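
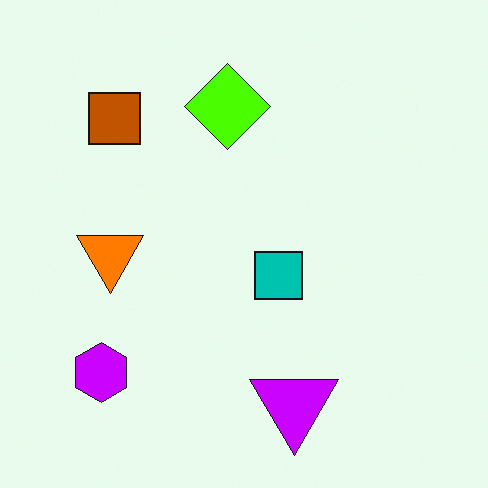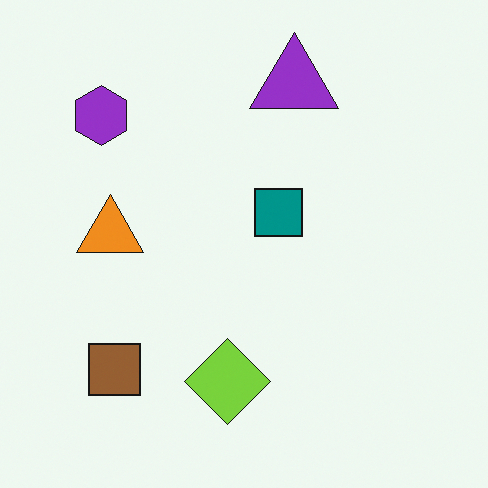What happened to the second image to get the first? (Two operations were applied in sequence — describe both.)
The transformation is: flipped vertically (top ↔ bottom), then made much more vivid (saturation change).

The purple triangle is in the top of the second image and the bottom of the first — shapes on opposite sides of the horizontal midline have swapped in a mirror flip. All colors are more vivid — a global saturation change.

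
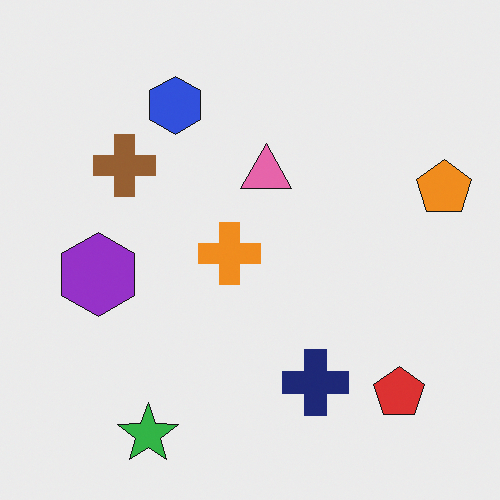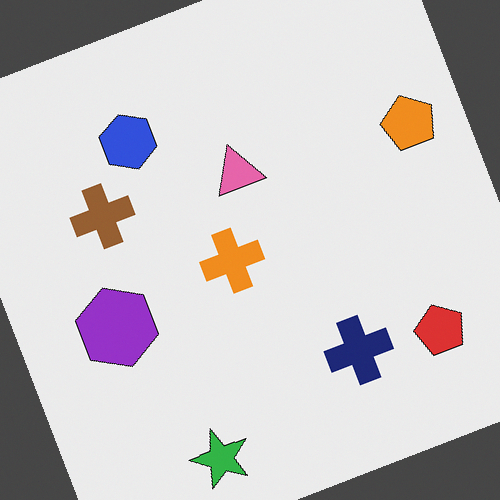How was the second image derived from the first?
The second image is the first rotated counter-clockwise by a moderate amount.

Every shape is tilted by the same angle and the image corners show triangular fill wedges — a whole-image rotation by a non-right angle.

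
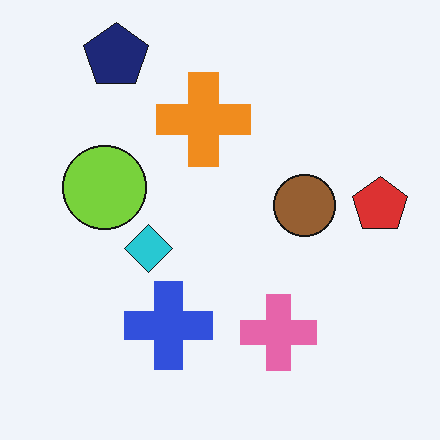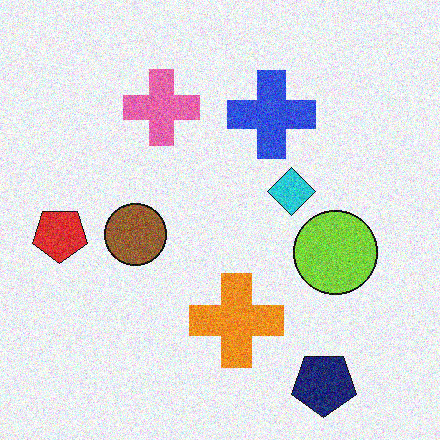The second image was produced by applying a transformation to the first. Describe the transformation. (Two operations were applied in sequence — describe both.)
The transformation is: rotated 180°, then degraded with visible gaussian noise.

The navy pentagon sits in the top-left of the first image and the bottom-right of the second — consistent with a whole-image 180° rotation. Random speckle covers the whole image, including the flat background.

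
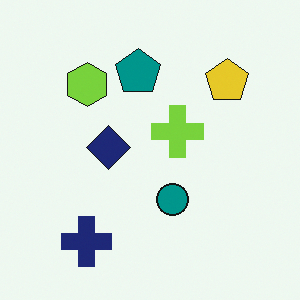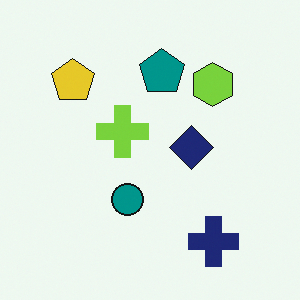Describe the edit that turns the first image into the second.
The image was flipped horizontally (left ↔ right).

The yellow pentagon is in the top-right of the first image and the top-left of the second — shapes on opposite sides of the vertical midline have swapped in a mirror flip.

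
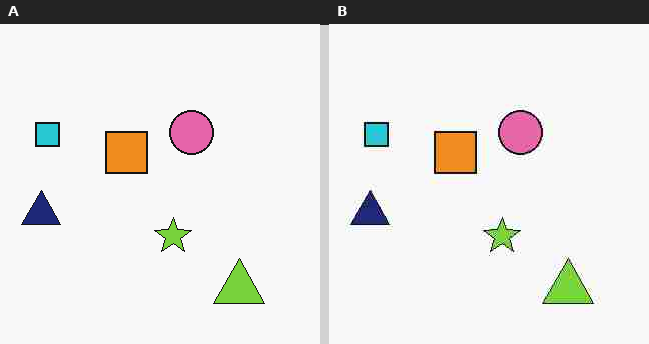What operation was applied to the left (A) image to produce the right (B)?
The transformation is: degraded with heavy JPEG compression.

Blocky 8×8 compression artifacts appear around shape edges and the flat background shows ringing — characteristic JPEG degradation.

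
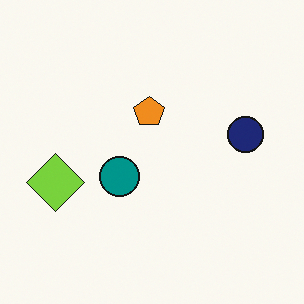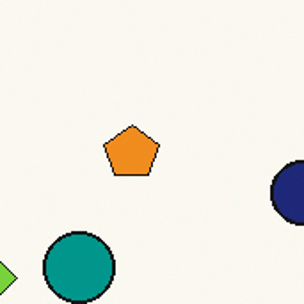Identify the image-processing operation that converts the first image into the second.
This is the original image cropped to a noticeably smaller region and rescaled.

The visible shapes are larger and the field of view is narrower; shapes near the original edges may be partly or wholly outside the frame — a crop-and-rescale.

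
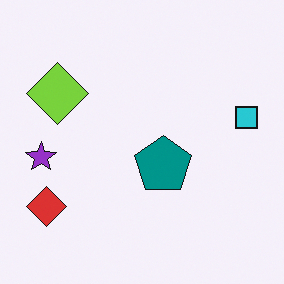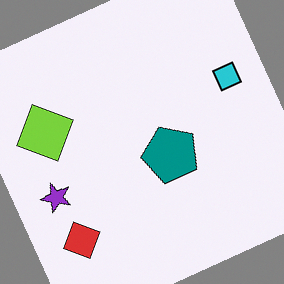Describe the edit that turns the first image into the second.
The second image is the first rotated counter-clockwise by a moderate amount.

Every shape is tilted by the same angle and the image corners show triangular fill wedges — a whole-image rotation by a non-right angle.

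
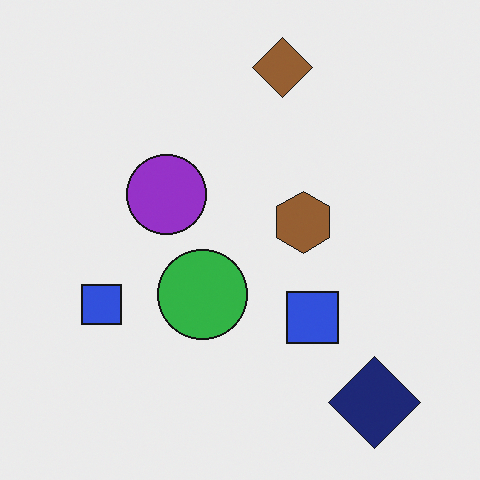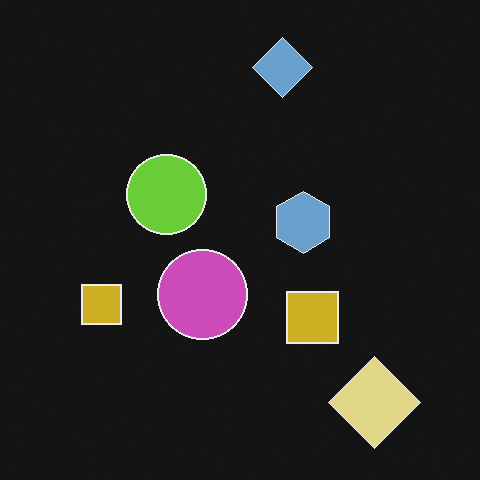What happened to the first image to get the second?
It was color-inverted (negative).

The light background has become dark and every shape's color is its complement — a photographic negative.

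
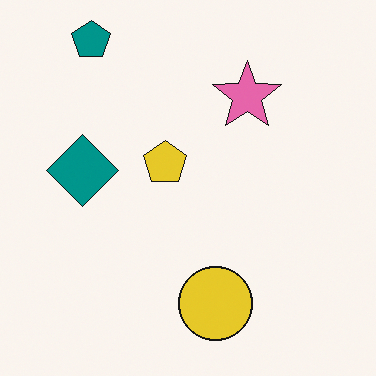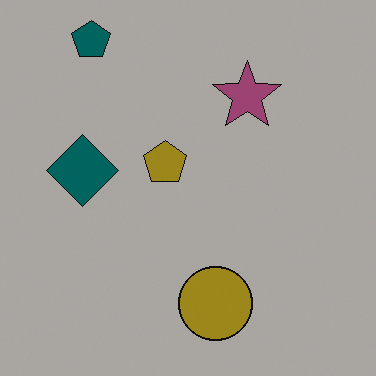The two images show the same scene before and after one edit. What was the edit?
This is the original image darkened a lot.

Every pixel — background and shapes alike — is uniformly darkened.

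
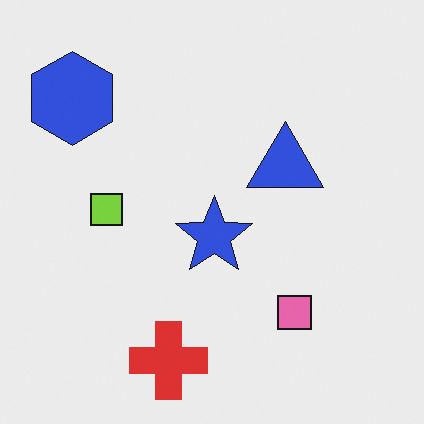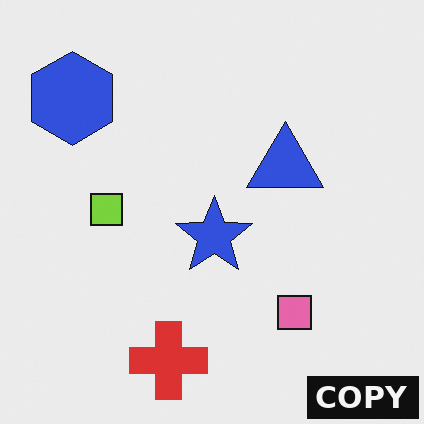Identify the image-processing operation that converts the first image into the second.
The image was watermarked with the text "COPY" in the lower-right corner.

A dark label reading "COPY" appears in the lower-right corner.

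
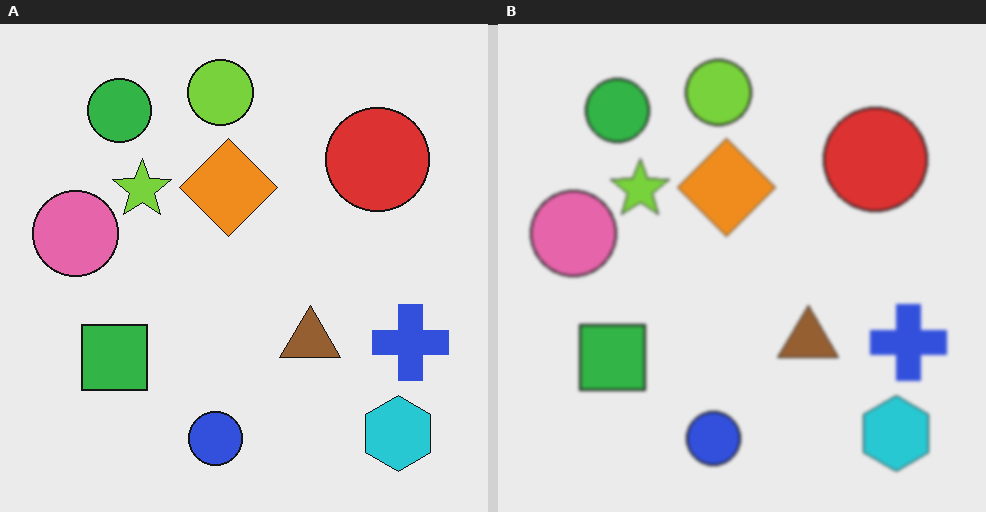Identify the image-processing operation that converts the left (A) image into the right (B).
This is the original image slightly softened.

Shape edges and outlines are uniformly softened across the whole image.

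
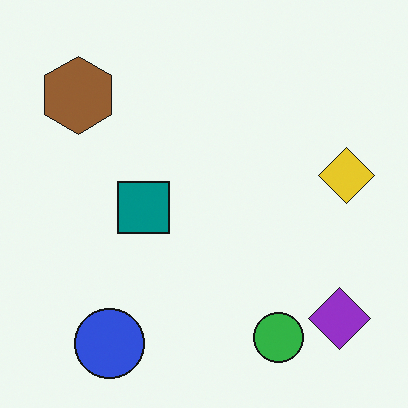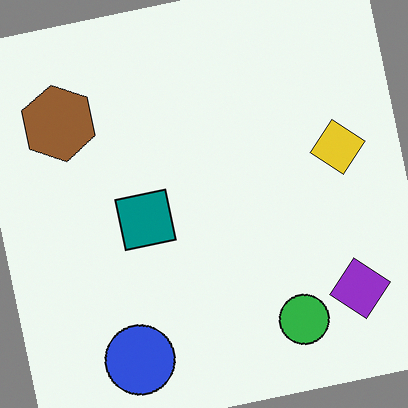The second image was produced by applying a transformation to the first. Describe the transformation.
It was rotated counter-clockwise by a few degrees.

Every shape is tilted by the same angle and the image corners show triangular fill wedges — a whole-image rotation by a non-right angle.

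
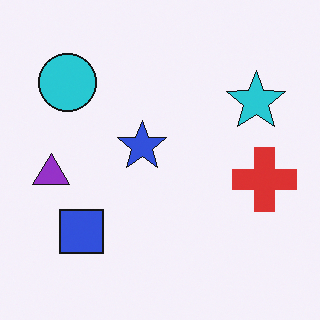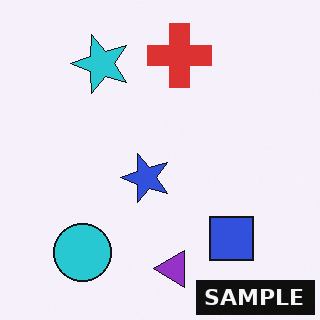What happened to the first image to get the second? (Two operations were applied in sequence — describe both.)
Rotated 90° counter-clockwise, then watermarked with the text "SAMPLE" in the lower-right corner.

The cyan circle sits in the top-left of the first image and the bottom-left of the second — consistent with a whole-image 90° counter-clockwise rotation. A dark label reading "SAMPLE" appears in the lower-right corner.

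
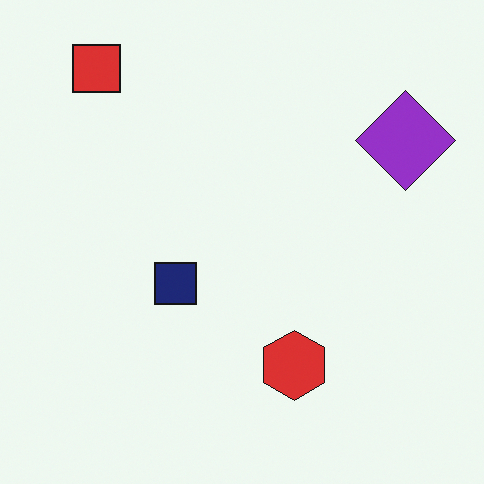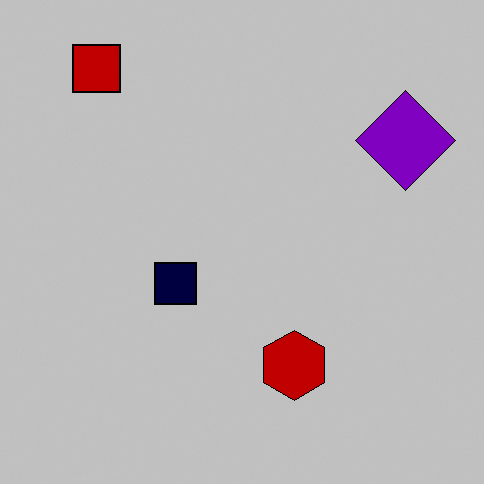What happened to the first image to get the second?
The second image is the first aggressively posterized.

Each flat color has snapped to a coarser quantized level — most visibly, the near-white background has dropped to a flat grey.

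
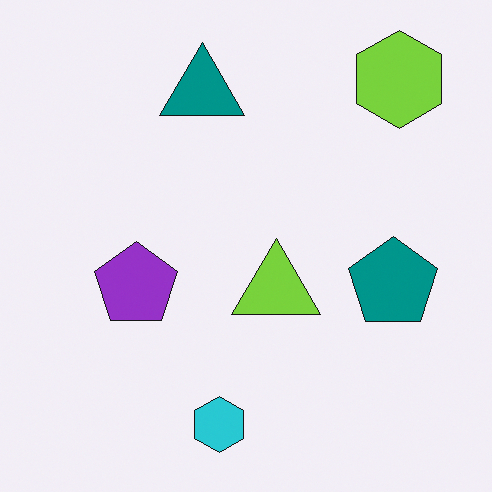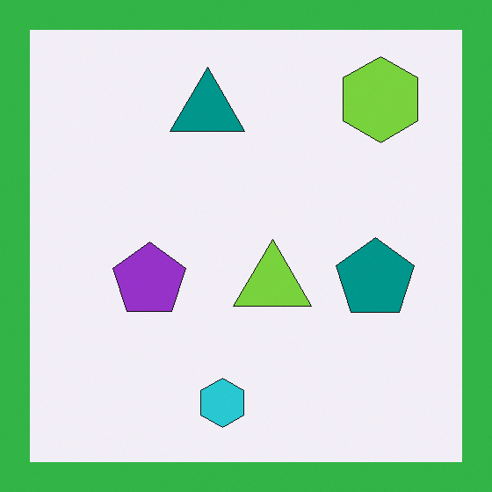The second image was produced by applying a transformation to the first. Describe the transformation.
The second image is the first framed with a green border.

A solid green frame runs around the edge of the second image, with the content slightly shrunk inside it.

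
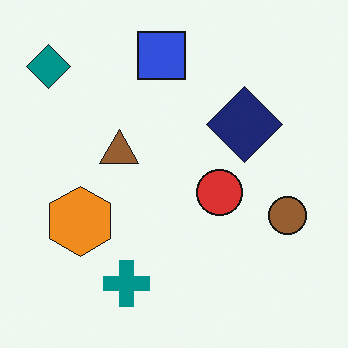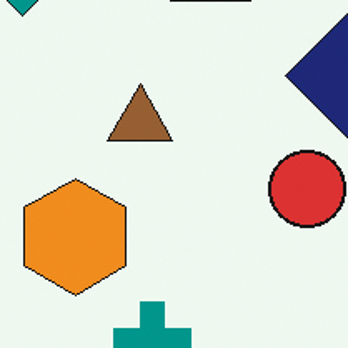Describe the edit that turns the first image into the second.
Cropped tightly and scaled back up.

The visible shapes are larger and the field of view is narrower; shapes near the original edges may be partly or wholly outside the frame — a crop-and-rescale.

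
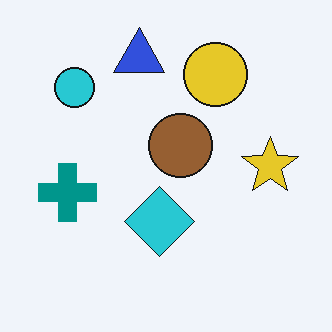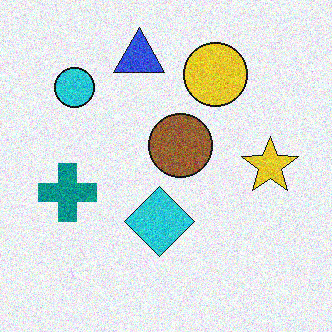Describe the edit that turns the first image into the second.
It was degraded with visible gaussian noise.

Random speckle covers the whole image, including the flat background.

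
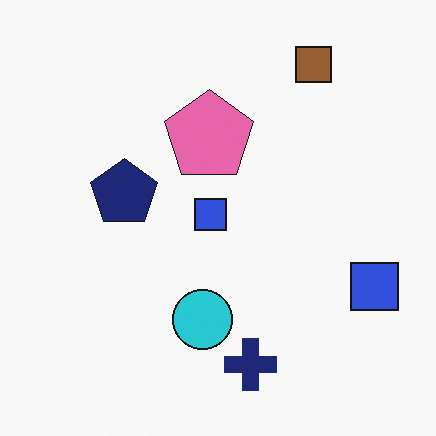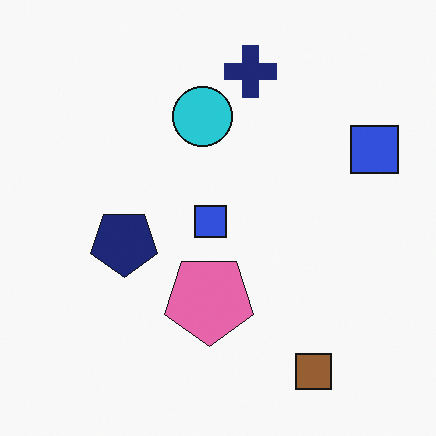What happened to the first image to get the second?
The second image is the first flipped vertically (top ↔ bottom).

The brown square is in the top-right of the first image and the bottom-right of the second — shapes on opposite sides of the horizontal midline have swapped in a mirror flip.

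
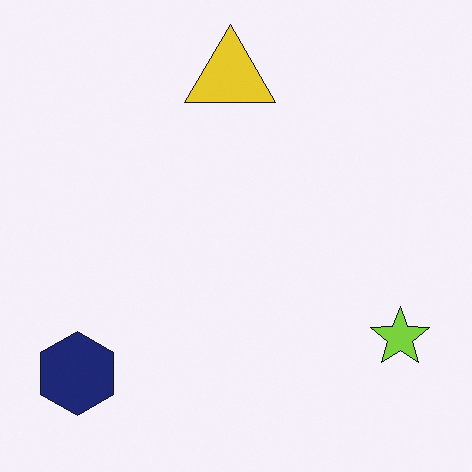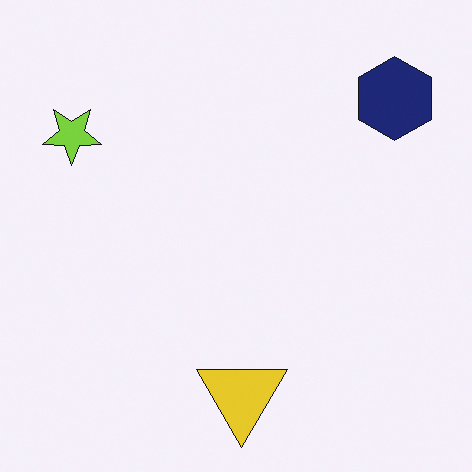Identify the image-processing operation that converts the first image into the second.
This is the original image rotated 180°.

The navy hexagon sits in the bottom-left of the first image and the top-right of the second — consistent with a whole-image 180° rotation.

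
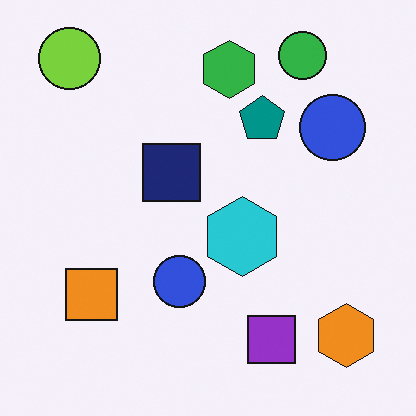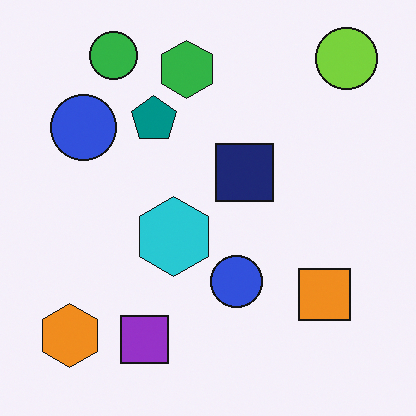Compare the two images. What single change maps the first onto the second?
It was flipped horizontally (left ↔ right).

The lime circle is in the top-left of the first image and the top-right of the second — shapes on opposite sides of the vertical midline have swapped in a mirror flip.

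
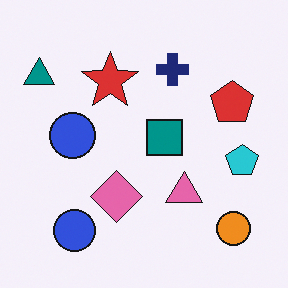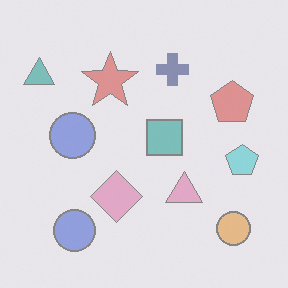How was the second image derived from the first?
The image was given much lower contrast.

Tones are pushed toward mid-grey across the whole image — a global contrast change.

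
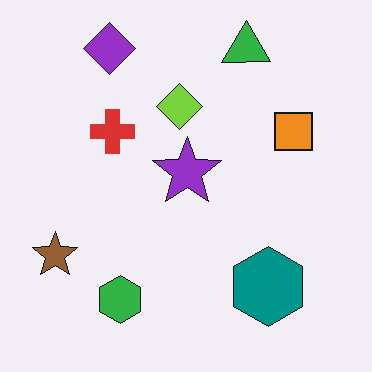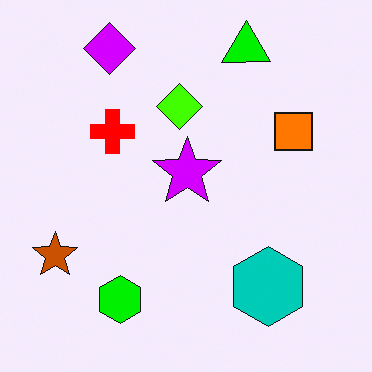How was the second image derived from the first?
This is the original image heavily oversaturated.

All colors are more vivid — a global saturation change.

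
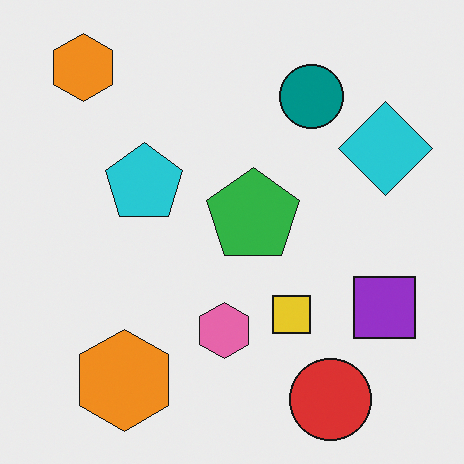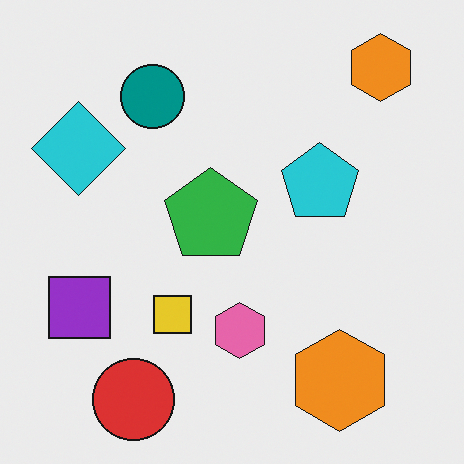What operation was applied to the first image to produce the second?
Flipped horizontally (left ↔ right).

The cyan diamond is in the top-right of the first image and the top-left of the second — shapes on opposite sides of the vertical midline have swapped in a mirror flip.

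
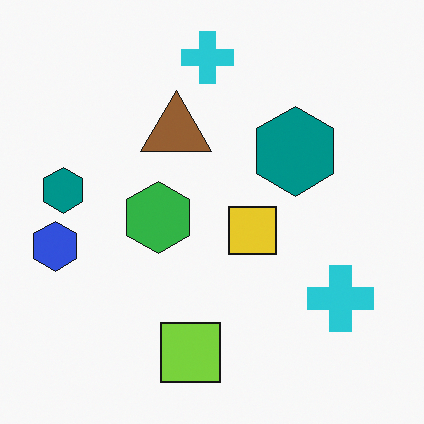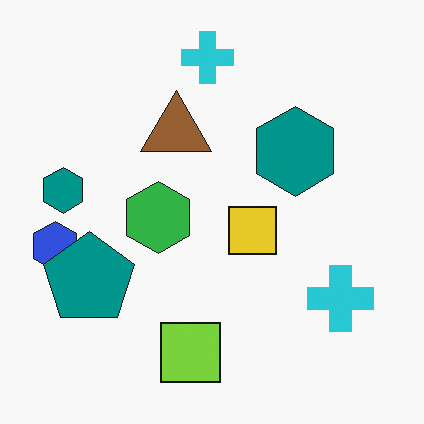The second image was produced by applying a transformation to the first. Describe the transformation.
Overlaid with an additional teal pentagon.

A teal pentagon appears in the second image that is absent from the first.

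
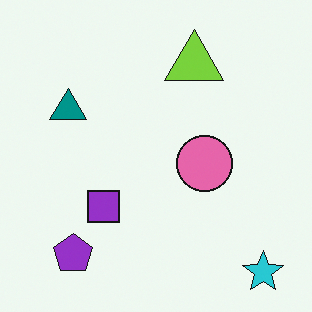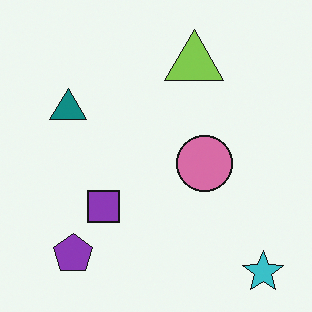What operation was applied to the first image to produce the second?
The second image is the first slightly desaturated.

All colors are more muted and greyish — a global saturation change.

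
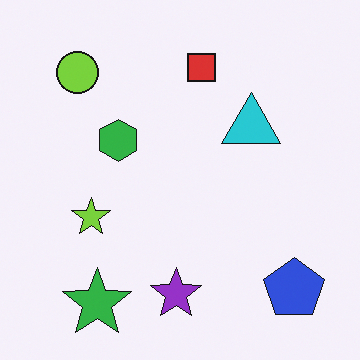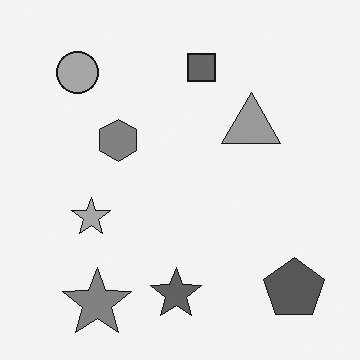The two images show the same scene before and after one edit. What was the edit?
This is the original image converted to grayscale.

All color is removed — every shape is now a shade of grey.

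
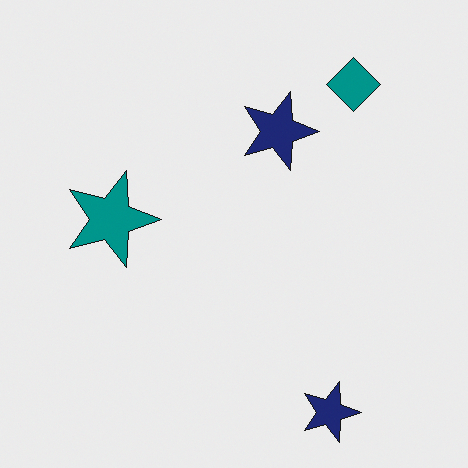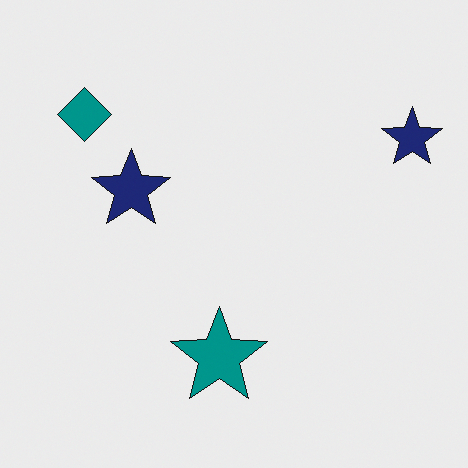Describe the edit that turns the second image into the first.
The image was rotated 90° clockwise.

The teal diamond sits in the top-left of the second image and the top-right of the first — consistent with a whole-image 90° clockwise rotation.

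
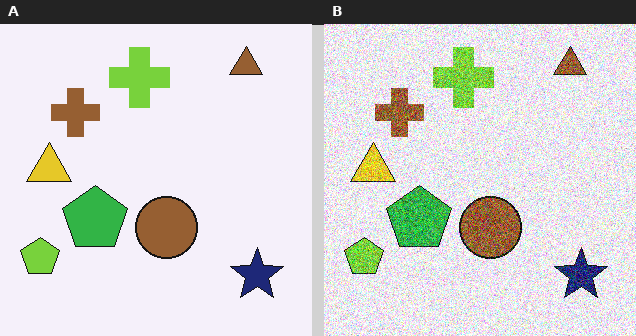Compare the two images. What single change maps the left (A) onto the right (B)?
The image was degraded with heavy additive noise.

Random speckle covers the whole image, including the flat background.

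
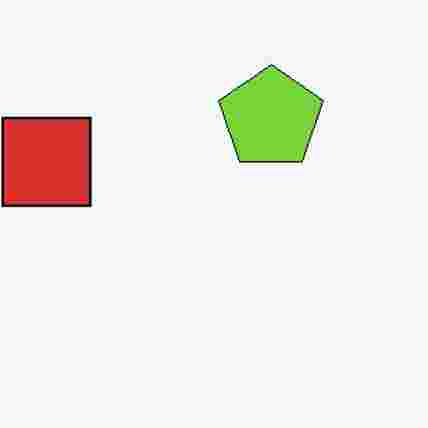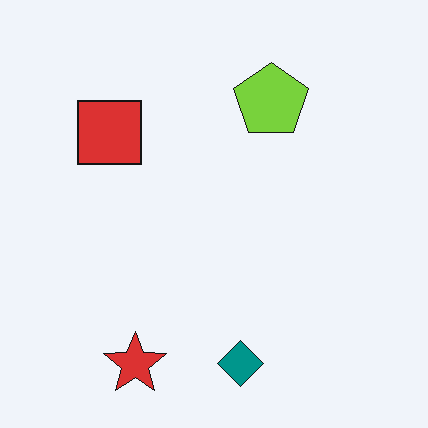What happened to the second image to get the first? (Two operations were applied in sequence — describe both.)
The image was cropped to a modestly smaller region and rescaled, then degraded with heavy JPEG compression.

The visible shapes are larger and the field of view is narrower; shapes near the original edges may be partly or wholly outside the frame — a crop-and-rescale. Blocky 8×8 compression artifacts appear around shape edges and the flat background shows ringing — characteristic JPEG degradation.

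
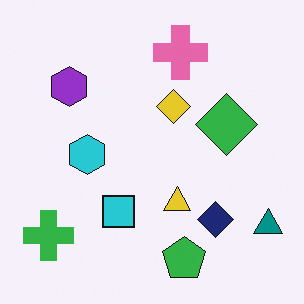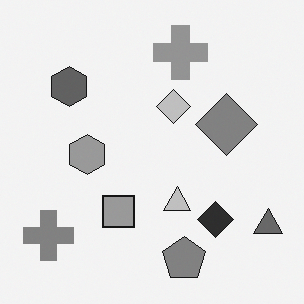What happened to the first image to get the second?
Converted to grayscale.

All color is removed — every shape is now a shade of grey.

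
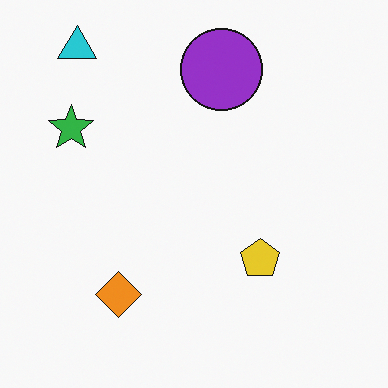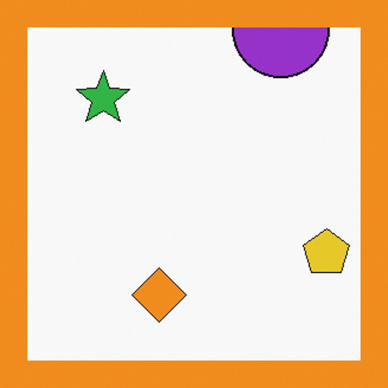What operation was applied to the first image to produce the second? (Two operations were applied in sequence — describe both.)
The image was cropped to a modestly smaller region and rescaled, then framed with a orange border.

The visible shapes are larger and the field of view is narrower; shapes near the original edges may be partly or wholly outside the frame — a crop-and-rescale. A solid orange frame runs around the edge of the second image, with the content slightly shrunk inside it.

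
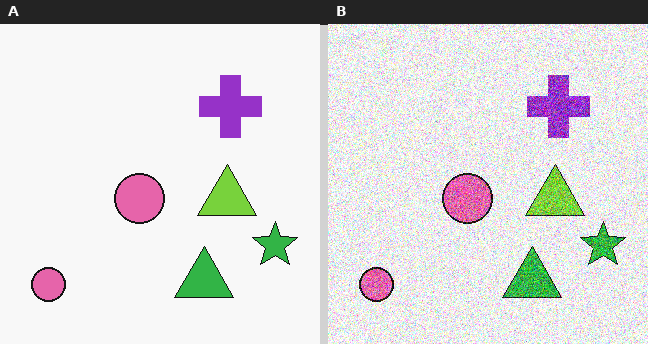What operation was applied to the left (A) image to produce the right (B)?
This is the original image degraded with a thick layer of grain.

Random speckle covers the whole image, including the flat background.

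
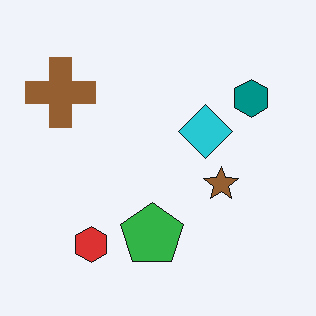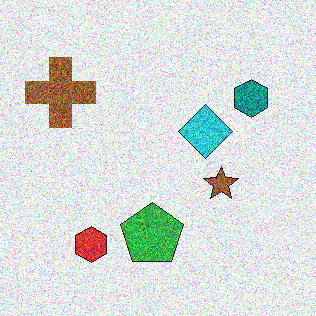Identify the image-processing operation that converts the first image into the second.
It was degraded with strong gaussian noise.

Random speckle covers the whole image, including the flat background.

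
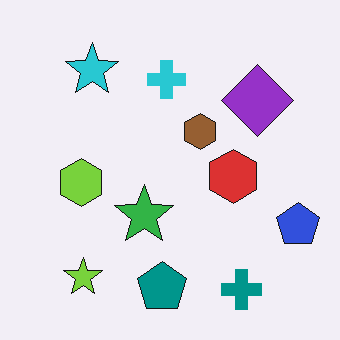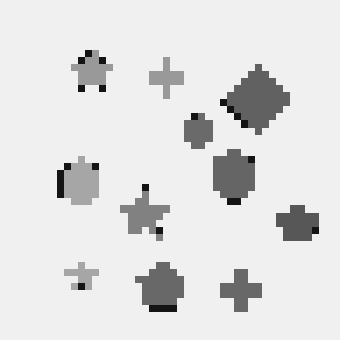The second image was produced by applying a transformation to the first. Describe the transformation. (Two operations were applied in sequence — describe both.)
This is the original image converted to grayscale, then pixelated into visible square blocks.

All color is removed — every shape is now a shade of grey. Shapes are reduced to large square blocks; fine edges and outlines are lost — a downscale-then-upscale (mosaic) effect.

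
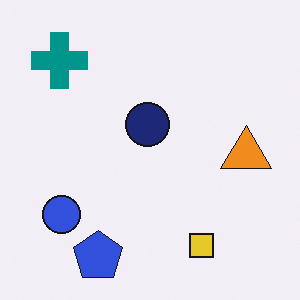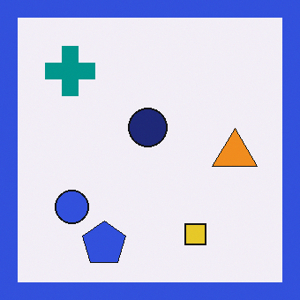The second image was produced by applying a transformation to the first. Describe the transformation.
It was framed with a blue border.

A solid blue frame runs around the edge of the second image, with the content slightly shrunk inside it.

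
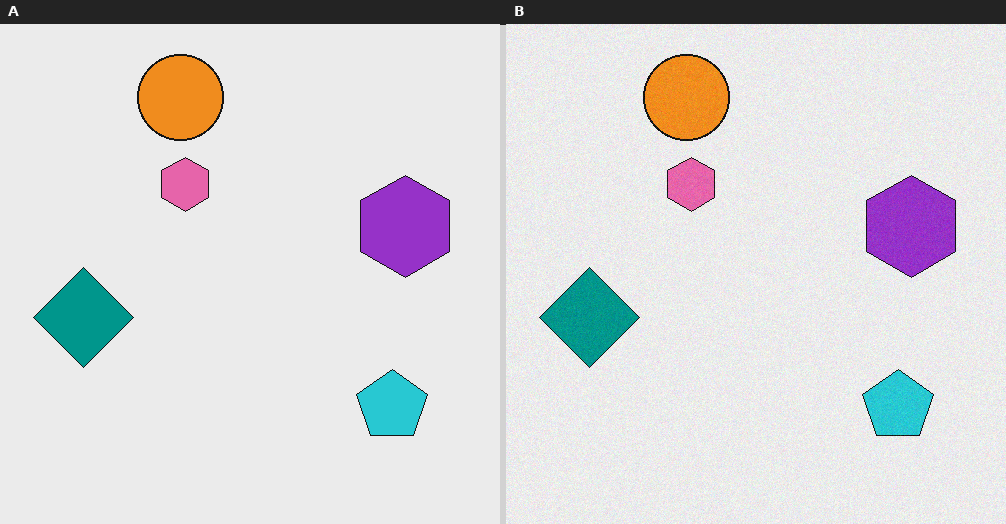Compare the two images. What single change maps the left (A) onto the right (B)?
The image was degraded with a light layer of grain.

Random speckle covers the whole image, including the flat background.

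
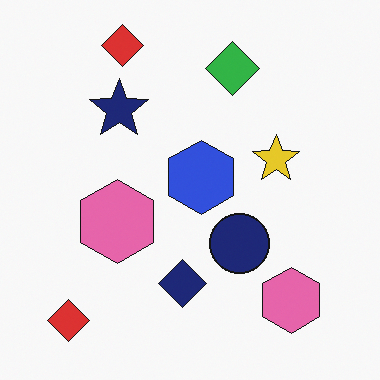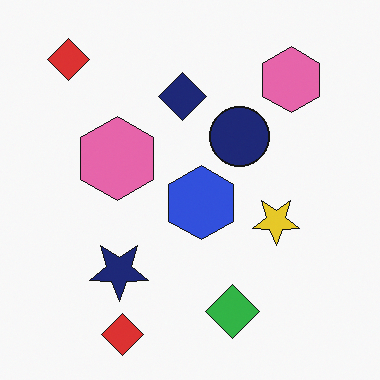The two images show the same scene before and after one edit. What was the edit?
This is the original image flipped vertically (top ↔ bottom).

The green diamond is in the top of the first image and the bottom of the second — shapes on opposite sides of the horizontal midline have swapped in a mirror flip.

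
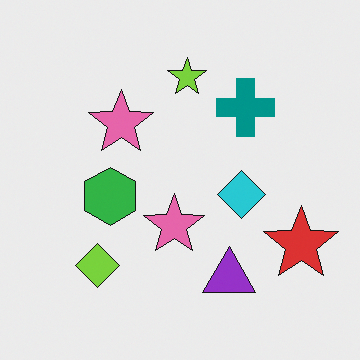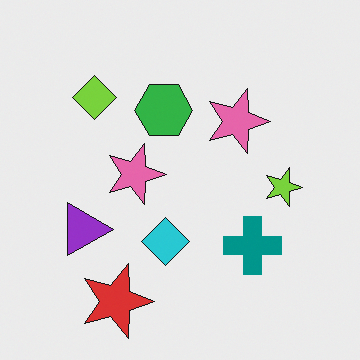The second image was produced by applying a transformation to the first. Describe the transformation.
The image was rotated 90° clockwise.

The red star sits in the bottom-right of the first image and the bottom-left of the second — consistent with a whole-image 90° clockwise rotation.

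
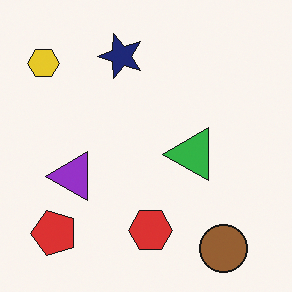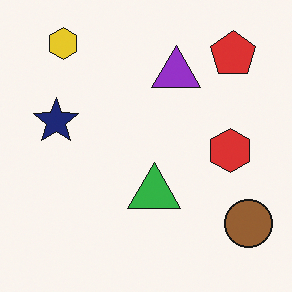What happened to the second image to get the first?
The image was transposed (reflected across the top-left ↔ bottom-right diagonal).

Shapes have swapped their row and column positions — what was in the top-right is now in the bottom-left — a diagonal reflection.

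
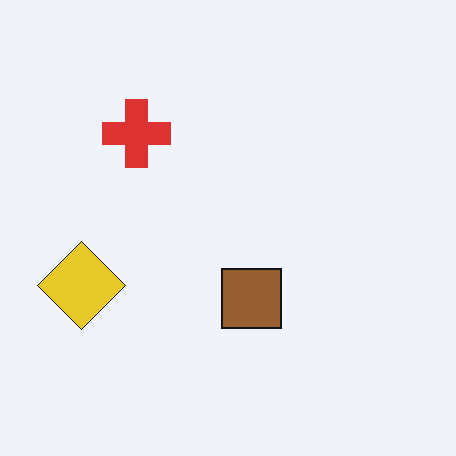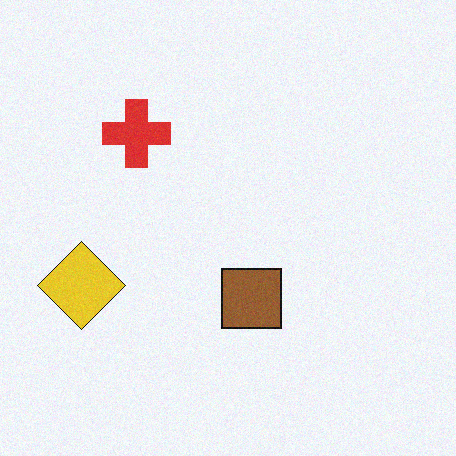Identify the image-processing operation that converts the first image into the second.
It was degraded with a light layer of grain.

Random speckle covers the whole image, including the flat background.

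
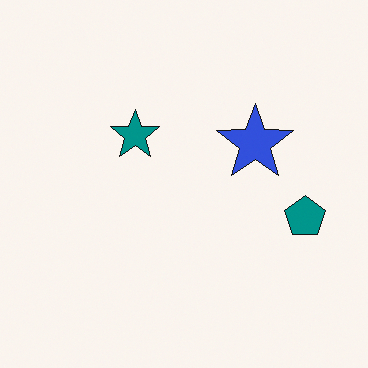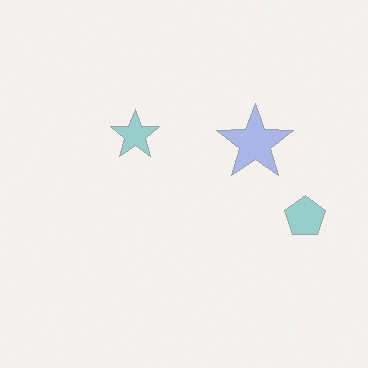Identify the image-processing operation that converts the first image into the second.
The second image is the first washed out (contrast reduced).

Tones are pushed toward mid-grey across the whole image — a global contrast change.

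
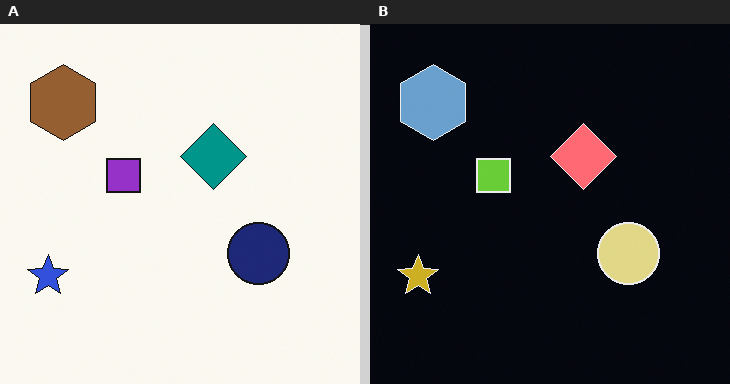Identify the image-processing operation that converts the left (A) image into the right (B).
The right (B) image is the left (A) color-inverted (negative).

The light background has become dark and every shape's color is its complement — a photographic negative.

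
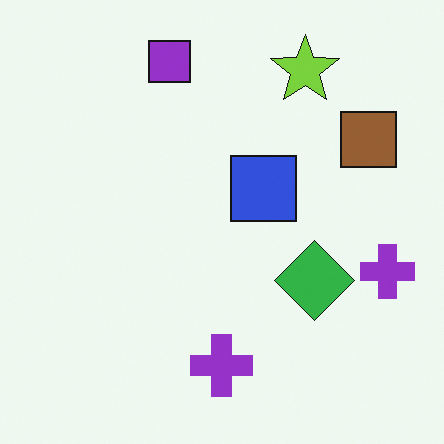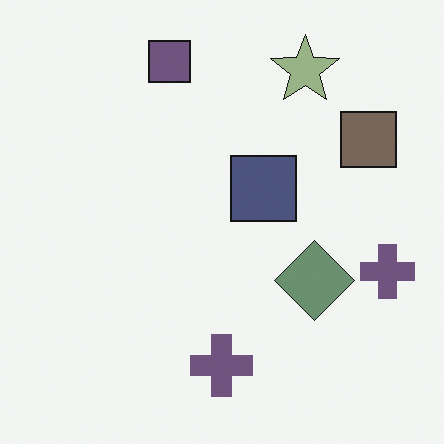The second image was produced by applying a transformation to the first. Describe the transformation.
It was made much more muted (saturation change).

All colors are more muted and greyish — a global saturation change.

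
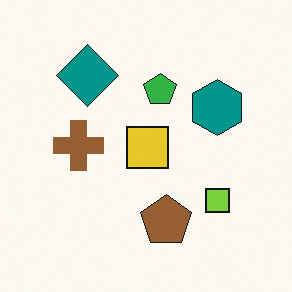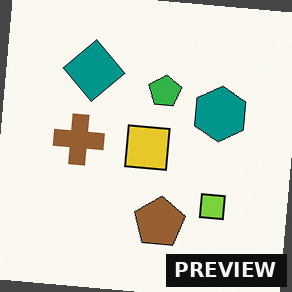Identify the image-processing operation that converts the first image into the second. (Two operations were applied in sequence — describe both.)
This is the original image rotated clockwise by a few degrees, then watermarked with the text "PREVIEW" in the lower-right corner.

Every shape is tilted by the same angle and the image corners show triangular fill wedges — a whole-image rotation by a non-right angle. A dark label reading "PREVIEW" appears in the lower-right corner.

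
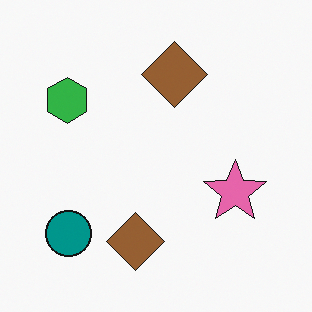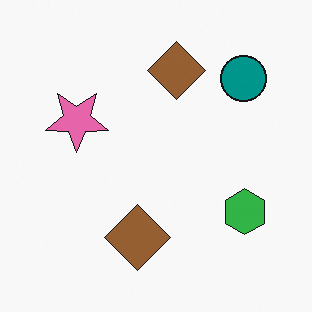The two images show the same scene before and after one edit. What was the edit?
The transformation is: rotated 180°.

The teal circle sits in the bottom-left of the first image and the top-right of the second — consistent with a whole-image 180° rotation.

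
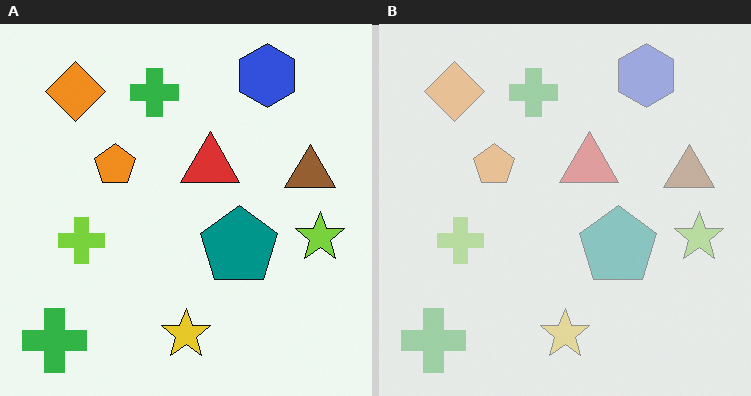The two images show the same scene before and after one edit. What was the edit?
This is the original image washed out (contrast reduced).

Tones are pushed toward mid-grey across the whole image — a global contrast change.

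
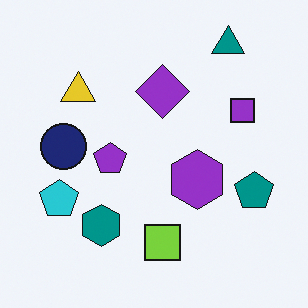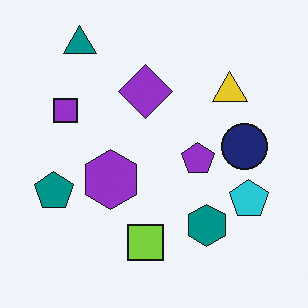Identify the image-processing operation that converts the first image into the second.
The second image is the first flipped horizontally (left ↔ right).

The teal pentagon is in the right of the first image and the left of the second — shapes on opposite sides of the vertical midline have swapped in a mirror flip.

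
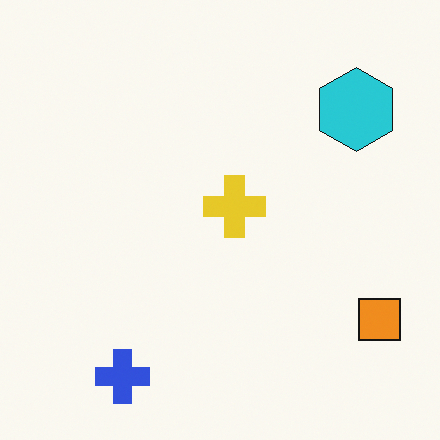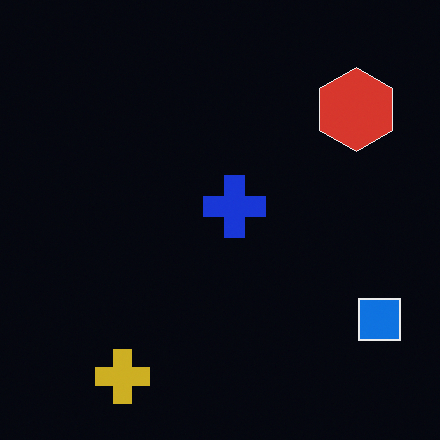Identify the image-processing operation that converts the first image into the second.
The second image is the first color-inverted (negative).

The light background has become dark and every shape's color is its complement — a photographic negative.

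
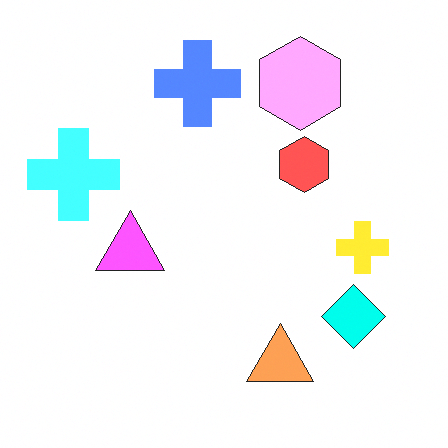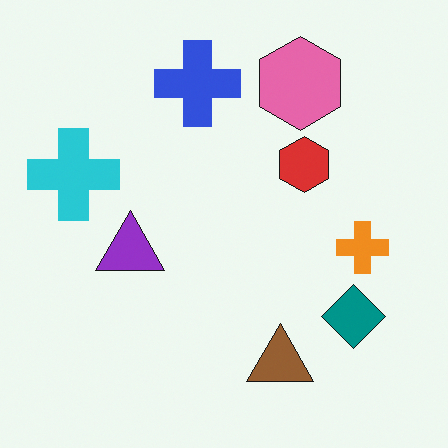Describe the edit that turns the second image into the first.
The image was substantially brightened.

Every pixel — background and shapes alike — is uniformly brightened.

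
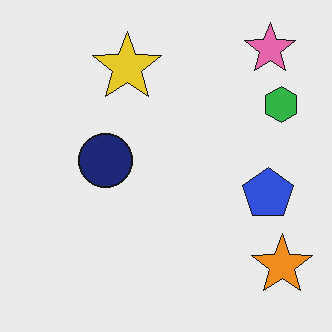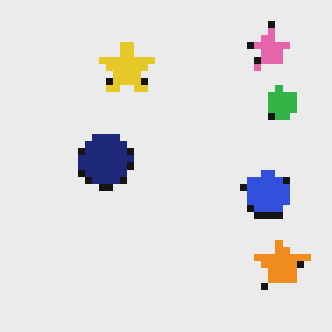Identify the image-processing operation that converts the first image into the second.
The second image is the first moderately pixelated.

Shapes are reduced to large square blocks; fine edges and outlines are lost — a downscale-then-upscale (mosaic) effect.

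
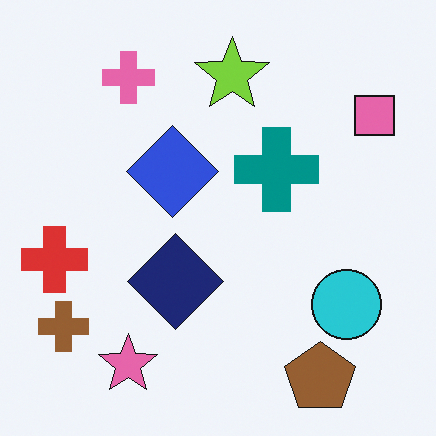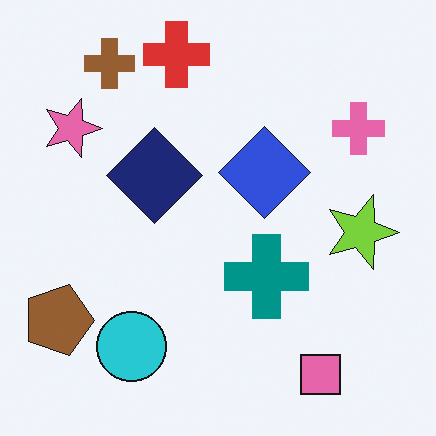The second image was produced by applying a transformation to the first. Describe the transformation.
The image was rotated 90° clockwise.

The brown pentagon sits in the bottom-right of the first image and the bottom-left of the second — consistent with a whole-image 90° clockwise rotation.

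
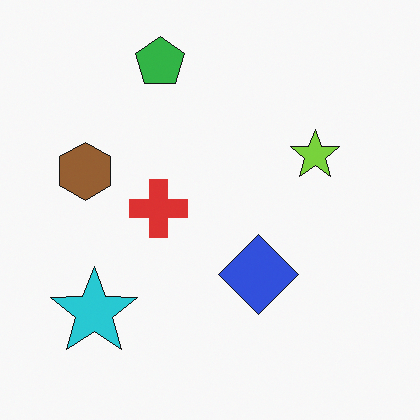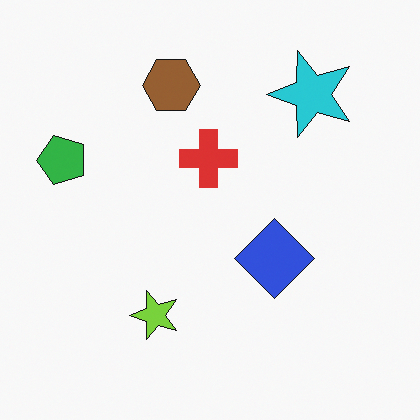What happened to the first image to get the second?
This is the original image transposed (reflected across the top-left ↔ bottom-right diagonal).

Shapes have swapped their row and column positions — what was in the top-right is now in the bottom-left — a diagonal reflection.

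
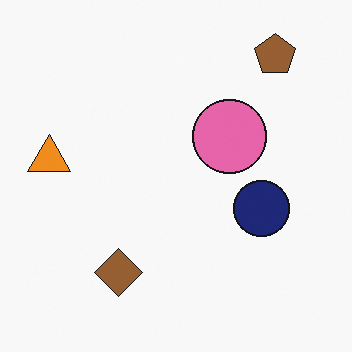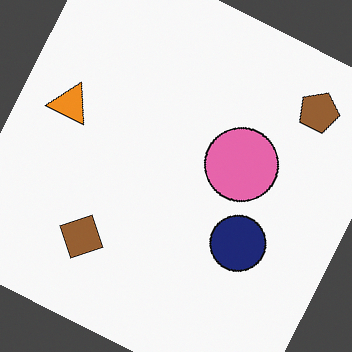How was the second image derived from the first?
The image was rotated clockwise by a clearly visible amount.

Every shape is tilted by the same angle and the image corners show triangular fill wedges — a whole-image rotation by a non-right angle.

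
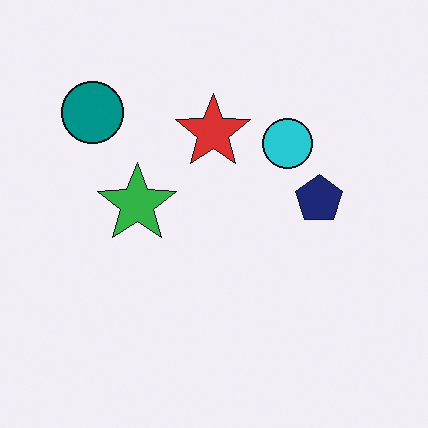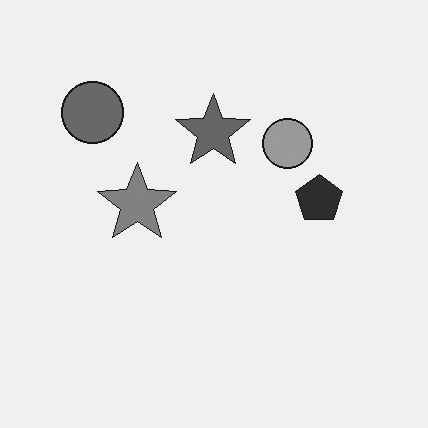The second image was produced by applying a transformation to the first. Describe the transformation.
The second image is the first converted to grayscale.

All color is removed — every shape is now a shade of grey.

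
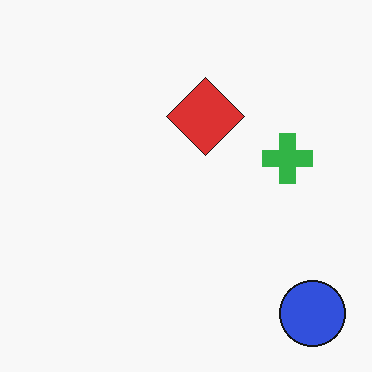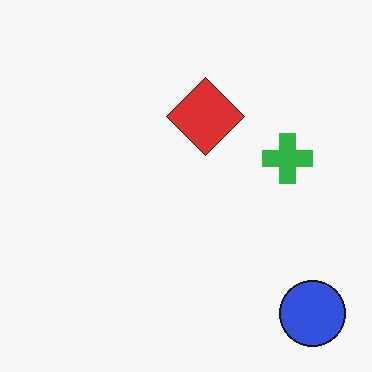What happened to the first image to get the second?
The second image is the first JPEG-compressed with visible artifacts.

Blocky 8×8 compression artifacts appear around shape edges and the flat background shows ringing — characteristic JPEG degradation.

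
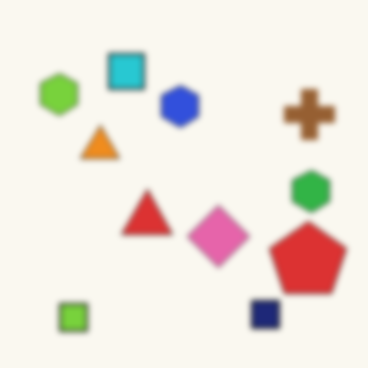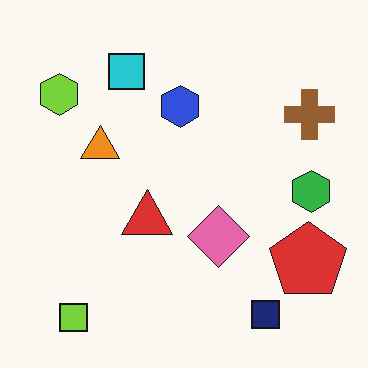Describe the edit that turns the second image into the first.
It was noticeably gaussian-blurred.

Shape edges and outlines are uniformly softened across the whole image.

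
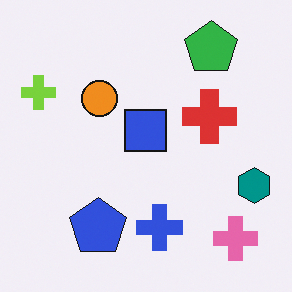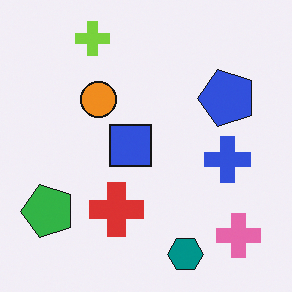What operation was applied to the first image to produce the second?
Transposed (reflected across the top-left ↔ bottom-right diagonal).

Shapes have swapped their row and column positions — what was in the top-right is now in the bottom-left — a diagonal reflection.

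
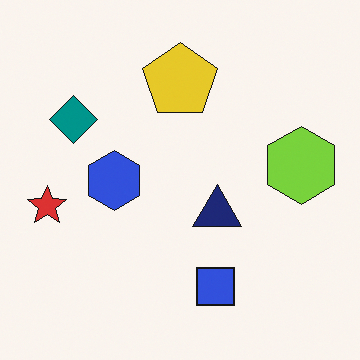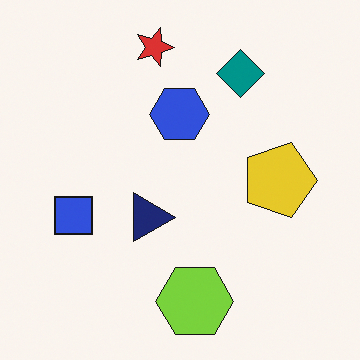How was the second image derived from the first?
The image was rotated 90° clockwise.

The red star sits in the left of the first image and the top of the second — consistent with a whole-image 90° clockwise rotation.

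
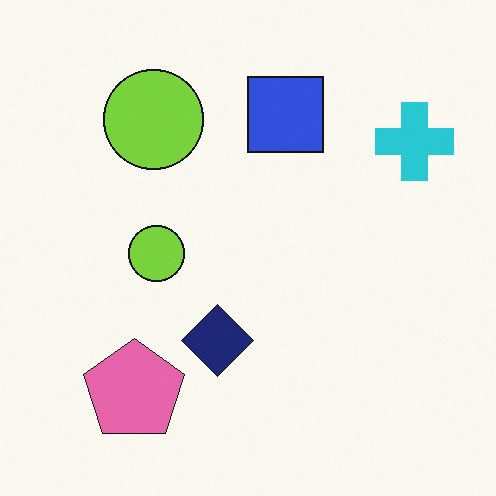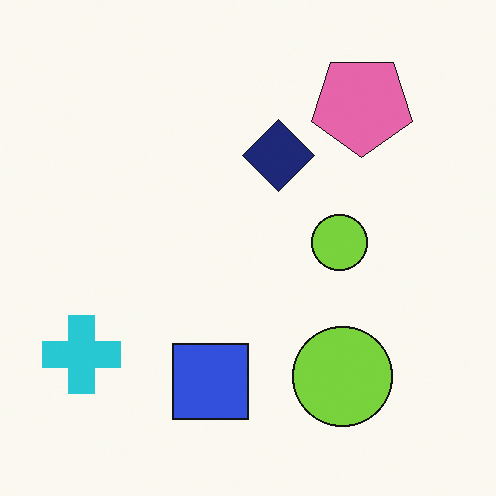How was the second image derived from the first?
The image was rotated 180°.

The cyan cross sits in the top-right of the first image and the bottom-left of the second — consistent with a whole-image 180° rotation.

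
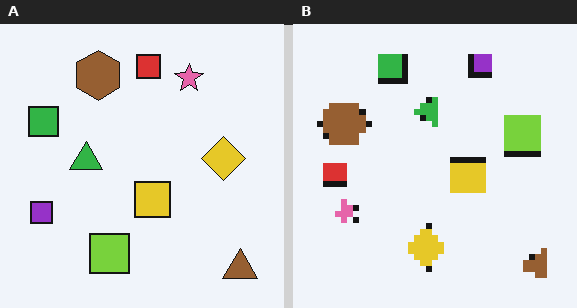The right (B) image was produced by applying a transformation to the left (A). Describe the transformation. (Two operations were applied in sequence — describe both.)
The image was transposed (reflected across the top-left ↔ bottom-right diagonal), then pixelated into visible square blocks.

Shapes have swapped their row and column positions — what was in the top-right is now in the bottom-left — a diagonal reflection. Shapes are reduced to large square blocks; fine edges and outlines are lost — a downscale-then-upscale (mosaic) effect.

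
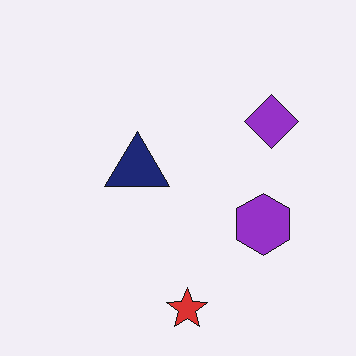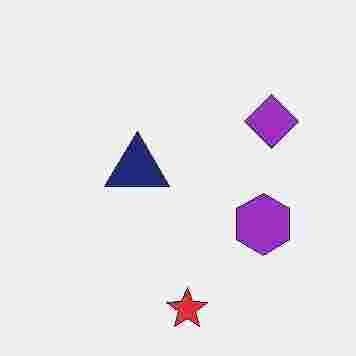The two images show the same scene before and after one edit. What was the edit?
Heavily JPEG-compressed with obvious blocking artifacts.

Blocky 8×8 compression artifacts appear around shape edges and the flat background shows ringing — characteristic JPEG degradation.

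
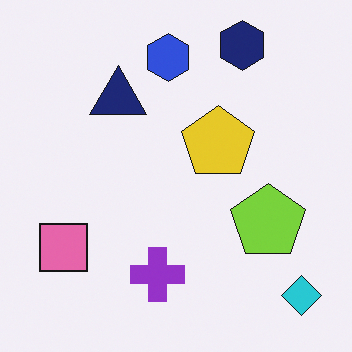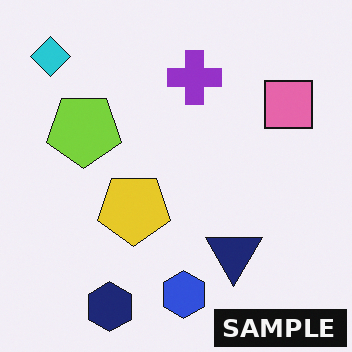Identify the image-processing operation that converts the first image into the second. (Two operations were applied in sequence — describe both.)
The image was rotated 180°, then watermarked with the text "SAMPLE" in the lower-right corner.

The cyan diamond sits in the bottom-right of the first image and the top-left of the second — consistent with a whole-image 180° rotation. A dark label reading "SAMPLE" appears in the lower-right corner.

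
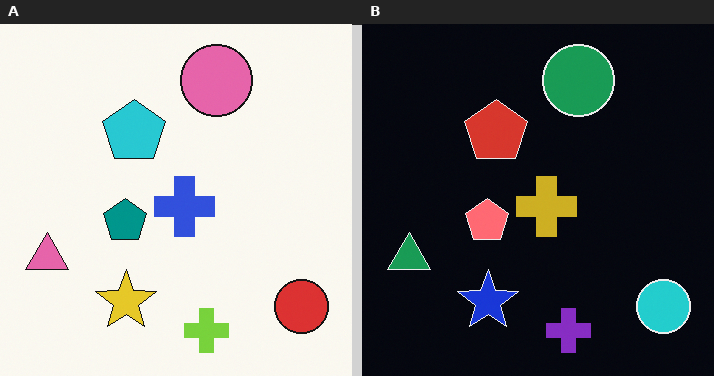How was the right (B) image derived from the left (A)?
The transformation is: color-inverted (negative).

The light background has become dark and every shape's color is its complement — a photographic negative.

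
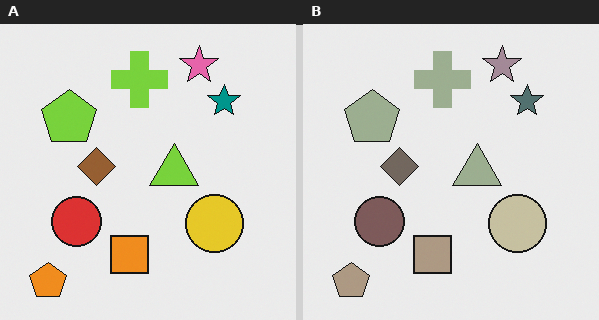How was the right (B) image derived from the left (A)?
The transformation is: heavily desaturated.

All colors are more muted and greyish — a global saturation change.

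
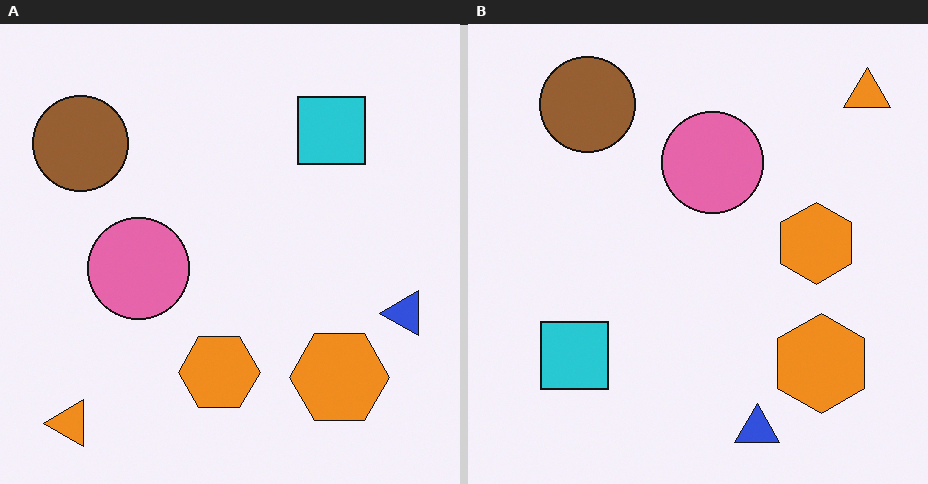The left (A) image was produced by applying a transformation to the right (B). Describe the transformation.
The left (A) image is the right (B) transposed (reflected across the top-left ↔ bottom-right diagonal).

Shapes have swapped their row and column positions — what was in the top-right is now in the bottom-left — a diagonal reflection.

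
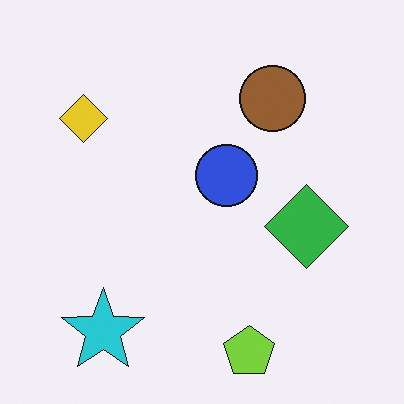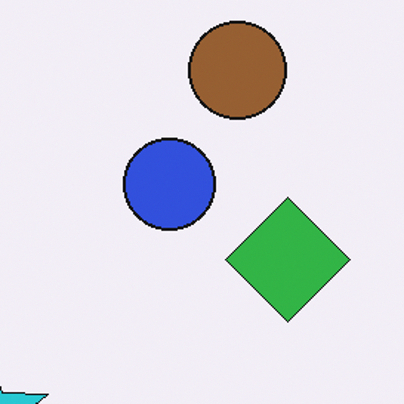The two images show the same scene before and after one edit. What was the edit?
This is the original image cropped slightly and scaled back up.

The visible shapes are larger and the field of view is narrower; shapes near the original edges may be partly or wholly outside the frame — a crop-and-rescale.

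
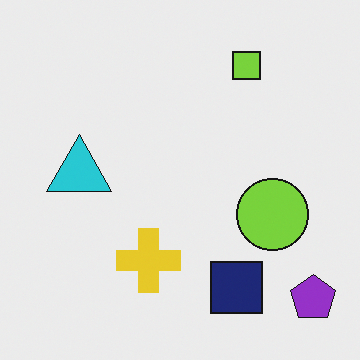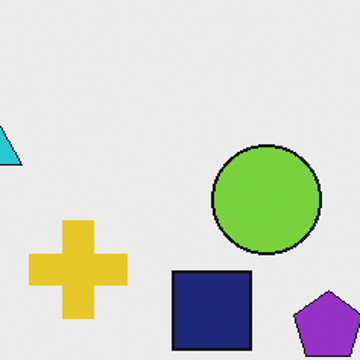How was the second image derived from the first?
It was cropped to a modestly smaller region and rescaled.

The visible shapes are larger and the field of view is narrower; shapes near the original edges may be partly or wholly outside the frame — a crop-and-rescale.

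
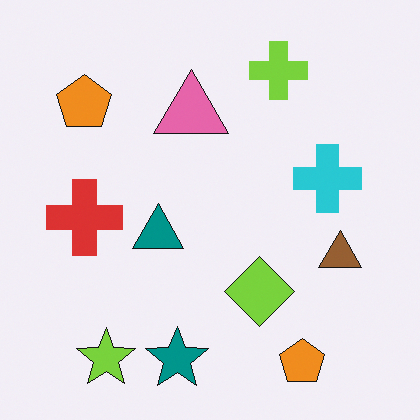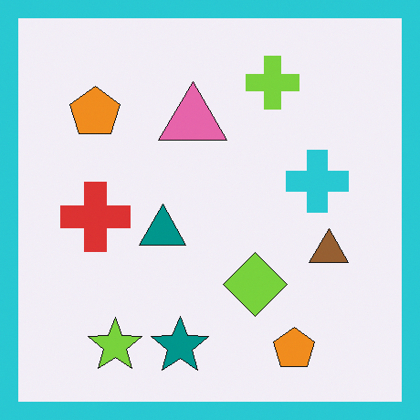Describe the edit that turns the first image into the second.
Framed with a cyan border.

A solid cyan frame runs around the edge of the second image, with the content slightly shrunk inside it.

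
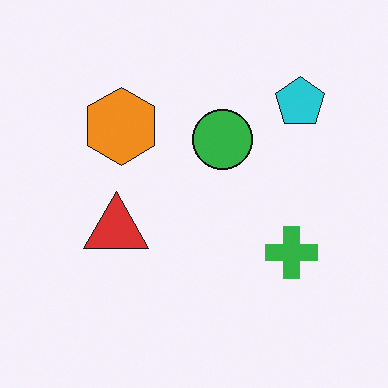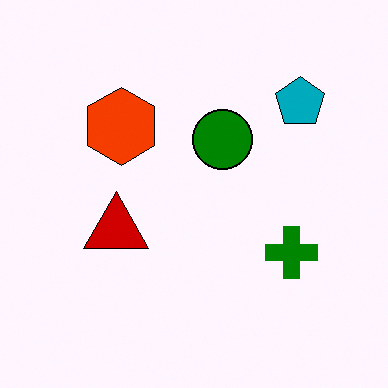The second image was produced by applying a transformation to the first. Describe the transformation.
This is the original image given much higher contrast.

Tones are pushed away from mid-grey across the whole image — a global contrast change.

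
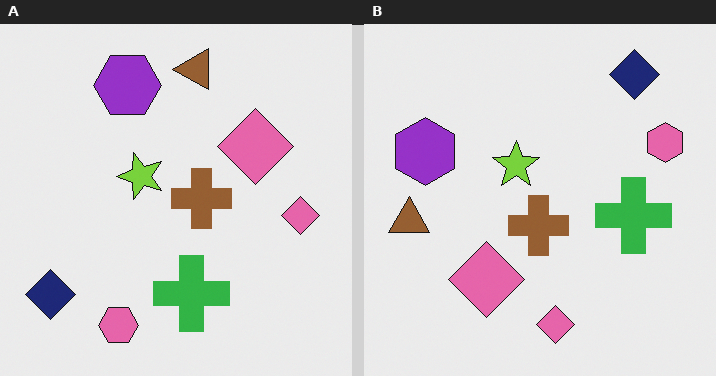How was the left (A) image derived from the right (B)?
The transformation is: transposed (reflected across the top-left ↔ bottom-right diagonal).

Shapes have swapped their row and column positions — what was in the top-right is now in the bottom-left — a diagonal reflection.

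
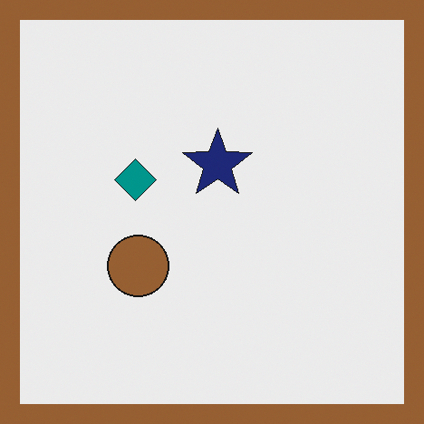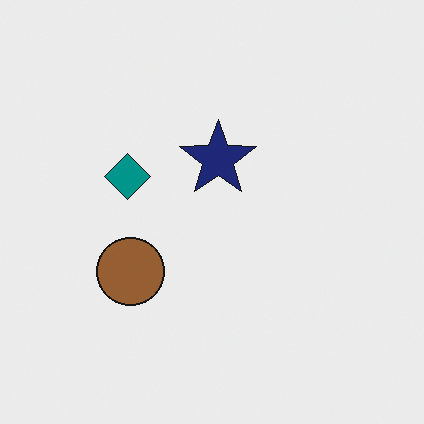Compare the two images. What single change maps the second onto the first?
The image was framed with a brown border.

A solid brown frame runs around the edge of the first image, with the content slightly shrunk inside it.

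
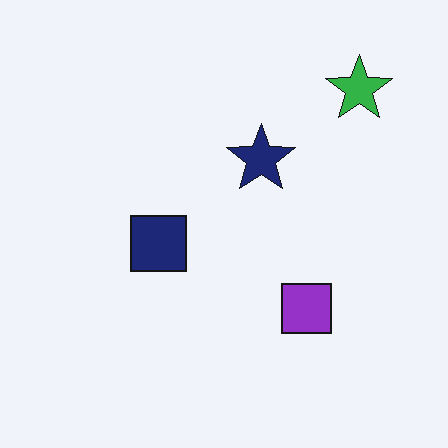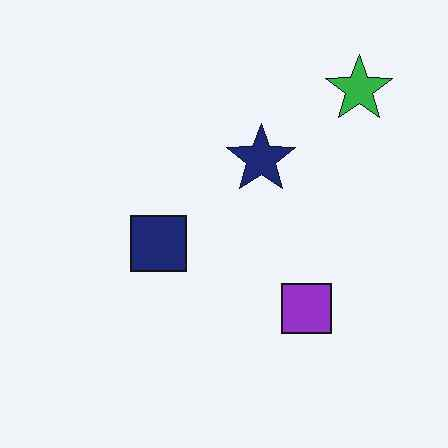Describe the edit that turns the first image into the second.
This is the original image given moderate JPEG compression.

Blocky 8×8 compression artifacts appear around shape edges and the flat background shows ringing — characteristic JPEG degradation.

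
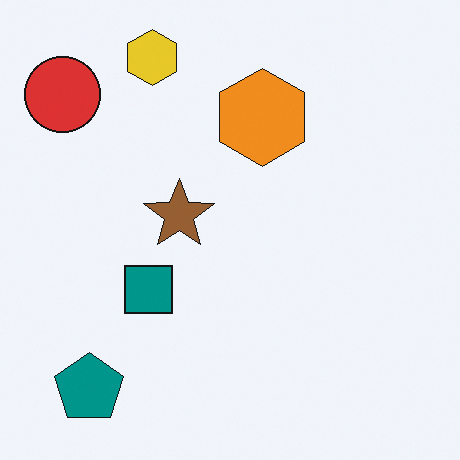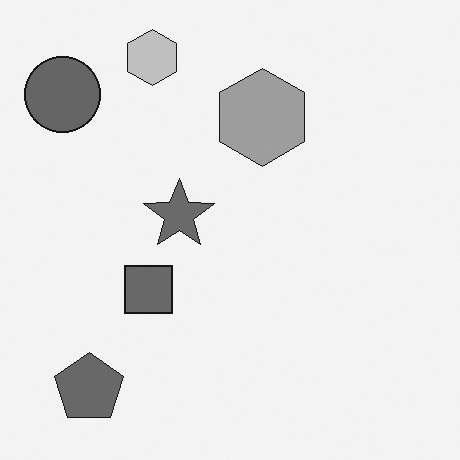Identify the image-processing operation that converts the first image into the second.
It was converted to grayscale.

All color is removed — every shape is now a shade of grey.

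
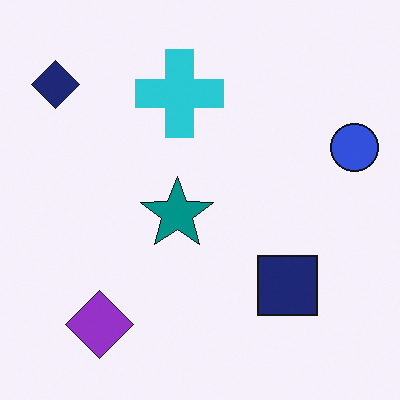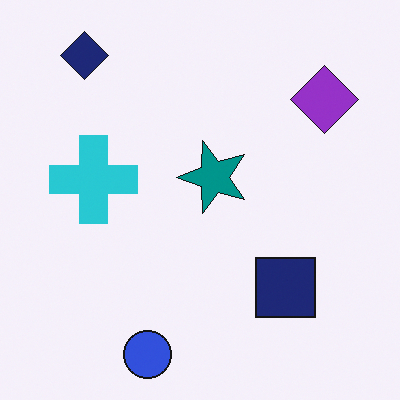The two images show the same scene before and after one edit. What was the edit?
Transposed (reflected across the top-left ↔ bottom-right diagonal).

Shapes have swapped their row and column positions — what was in the top-right is now in the bottom-left — a diagonal reflection.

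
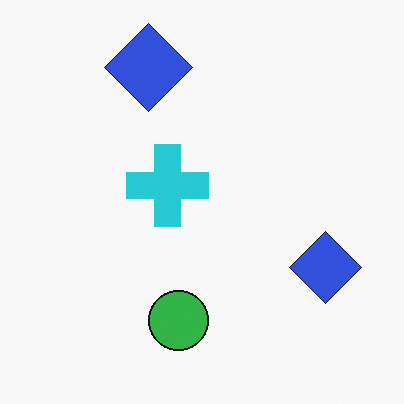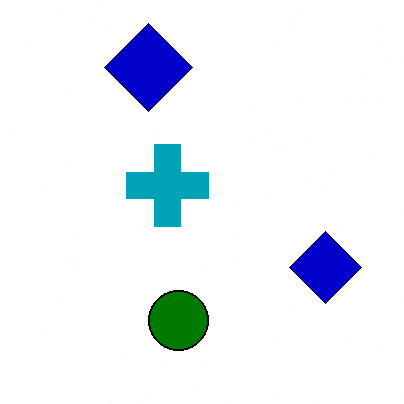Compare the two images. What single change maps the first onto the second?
The transformation is: boosted in contrast.

Tones are pushed away from mid-grey across the whole image — a global contrast change.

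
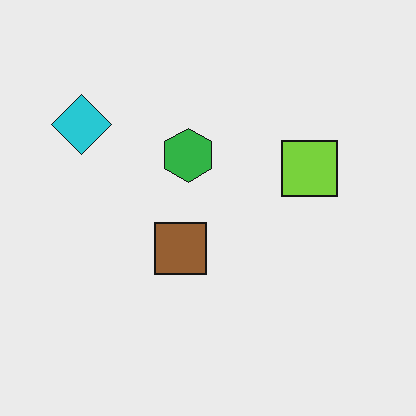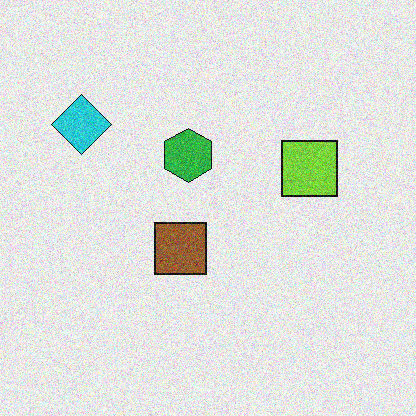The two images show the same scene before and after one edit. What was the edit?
The image was degraded with moderate additive noise.

Random speckle covers the whole image, including the flat background.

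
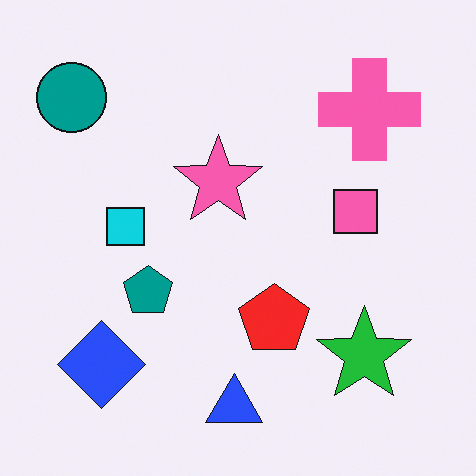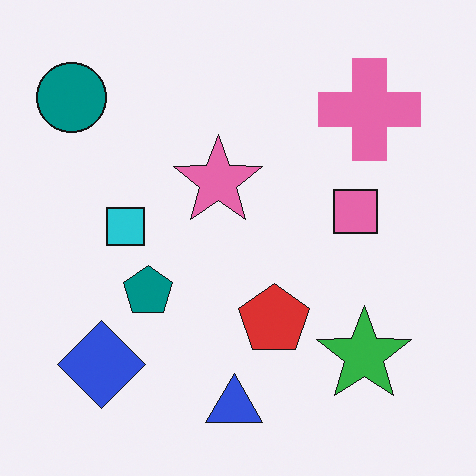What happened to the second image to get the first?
Slightly oversaturated.

All colors are more vivid — a global saturation change.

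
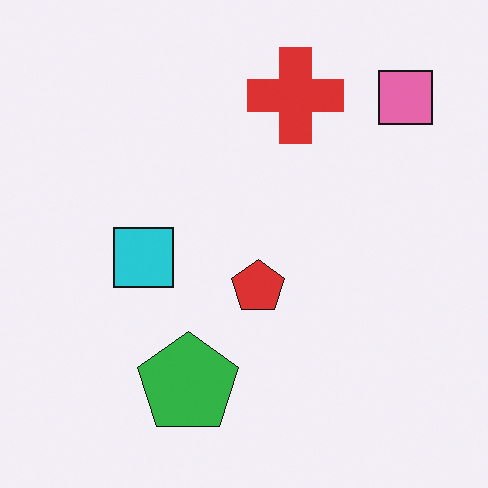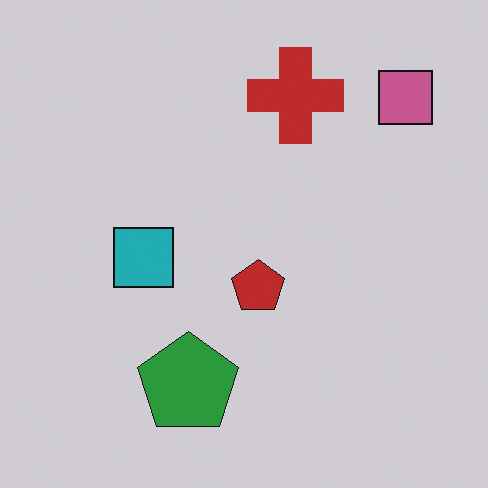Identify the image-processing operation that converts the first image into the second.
The second image is the first darkened a little.

Every pixel — background and shapes alike — is uniformly darkened.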